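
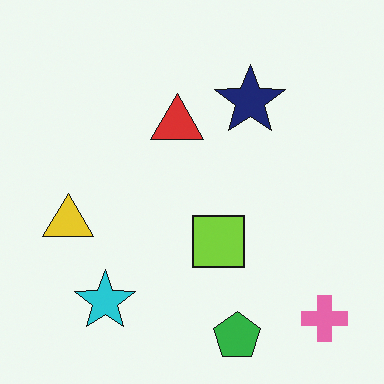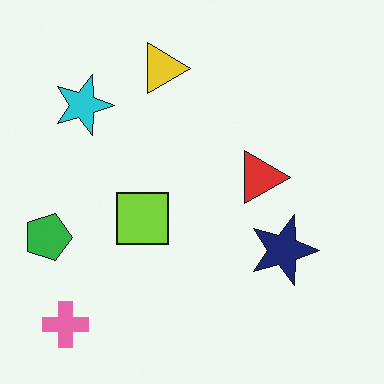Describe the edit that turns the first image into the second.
Rotated 90° clockwise.

The pink cross sits in the bottom-right of the first image and the bottom-left of the second — consistent with a whole-image 90° clockwise rotation.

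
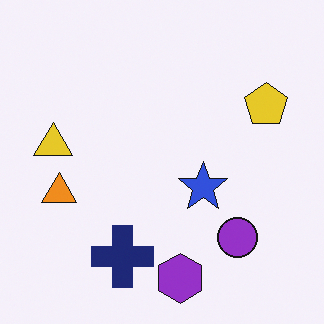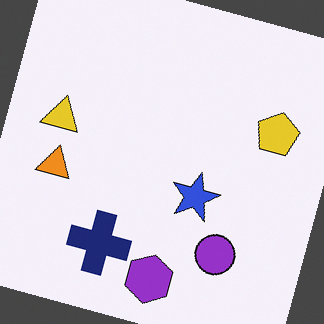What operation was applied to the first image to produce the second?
It was rotated clockwise by a clearly visible amount.

Every shape is tilted by the same angle and the image corners show triangular fill wedges — a whole-image rotation by a non-right angle.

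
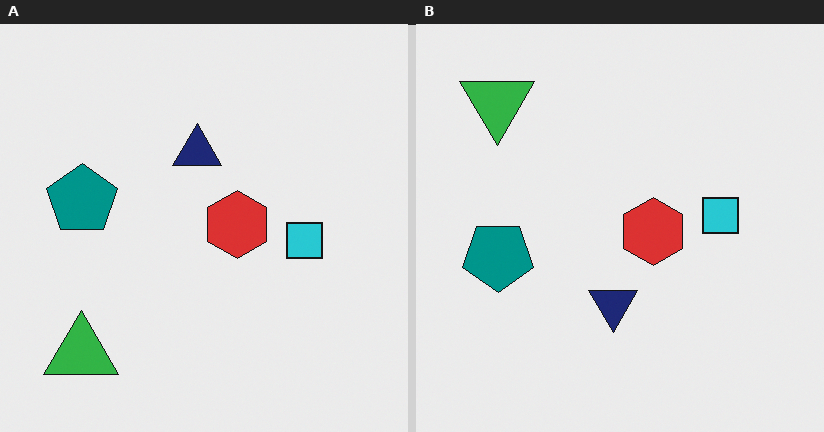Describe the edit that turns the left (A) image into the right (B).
Flipped vertically (top ↔ bottom).

The green triangle is in the bottom-left of the left (A) image and the top-left of the right (B) — shapes on opposite sides of the horizontal midline have swapped in a mirror flip.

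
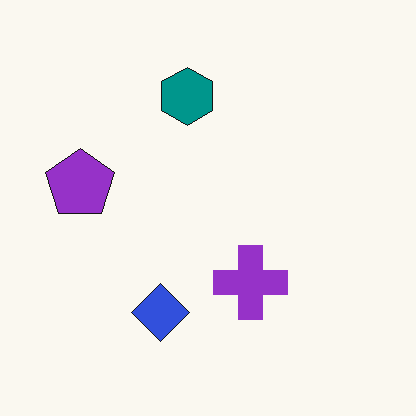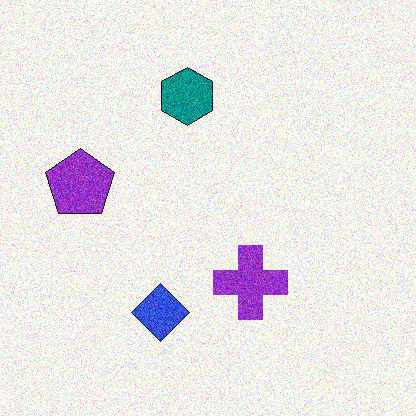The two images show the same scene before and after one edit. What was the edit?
It was degraded with moderate additive noise.

Random speckle covers the whole image, including the flat background.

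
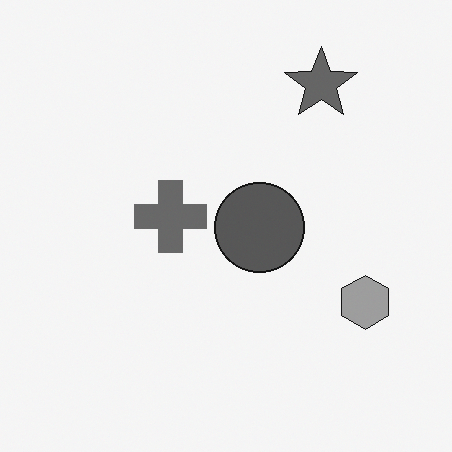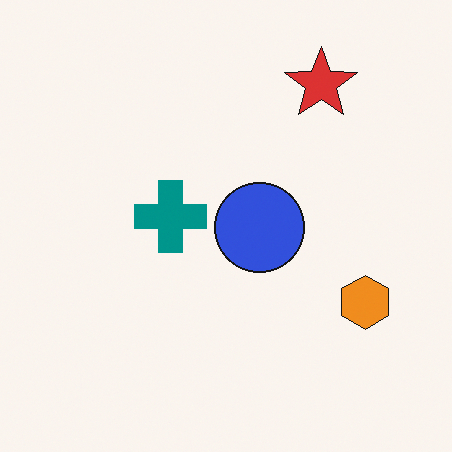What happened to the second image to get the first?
It was converted to grayscale.

All color is removed — every shape is now a shade of grey.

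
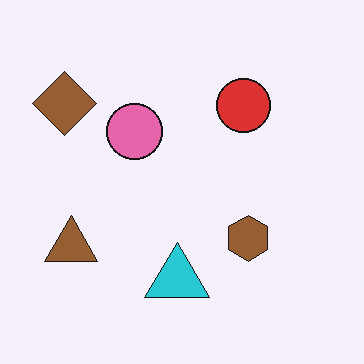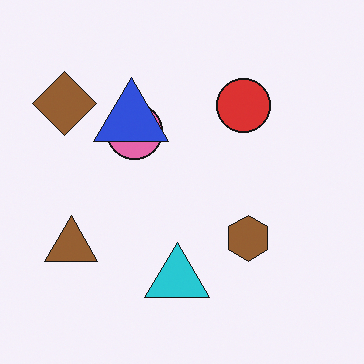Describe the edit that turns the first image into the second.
Overlaid with an additional blue triangle.

A blue triangle appears in the second image that is absent from the first.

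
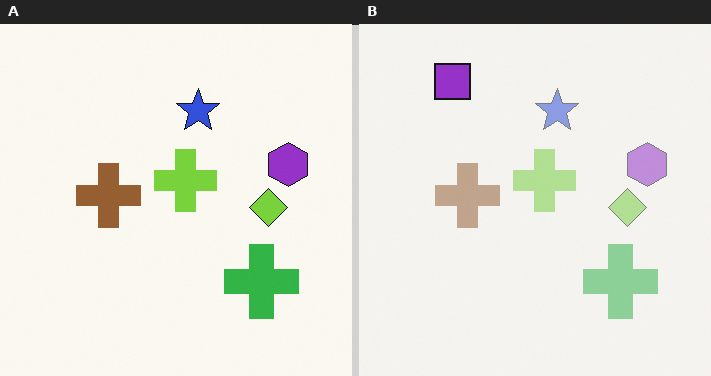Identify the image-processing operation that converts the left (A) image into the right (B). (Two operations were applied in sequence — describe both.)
It was washed out (contrast reduced), then overlaid with an additional purple square.

Tones are pushed toward mid-grey across the whole image — a global contrast change. A purple square appears in the right (B) image that is absent from the left (A).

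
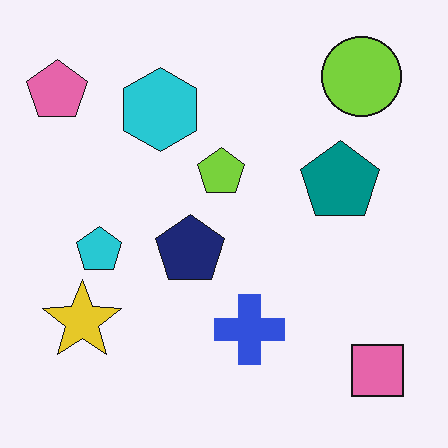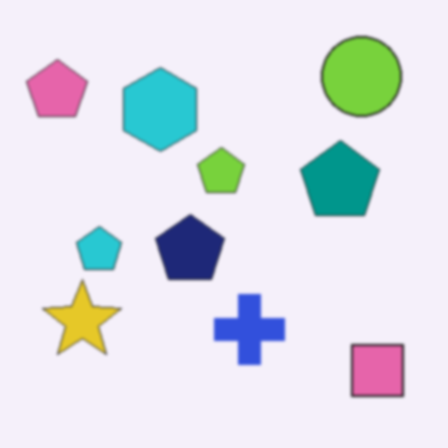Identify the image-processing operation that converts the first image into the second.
Given a subtle gaussian blur.

Shape edges and outlines are uniformly softened across the whole image.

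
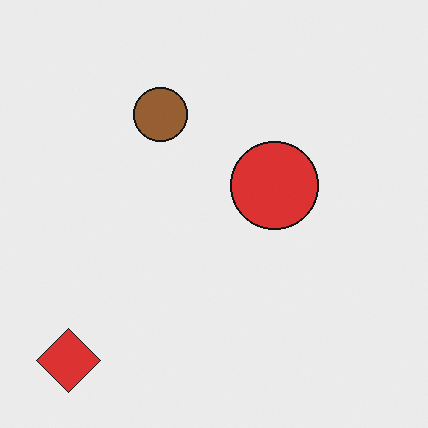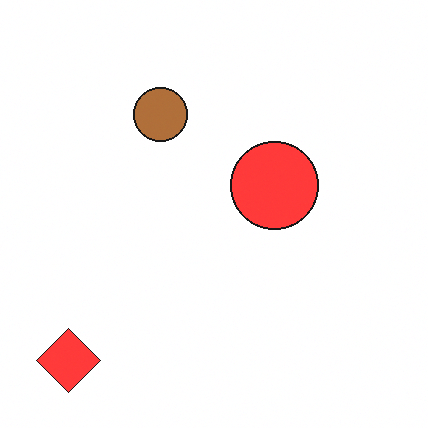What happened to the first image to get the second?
The transformation is: slightly brightened.

Every pixel — background and shapes alike — is uniformly brightened.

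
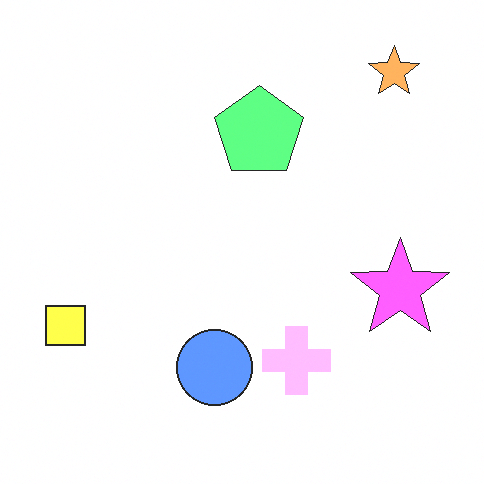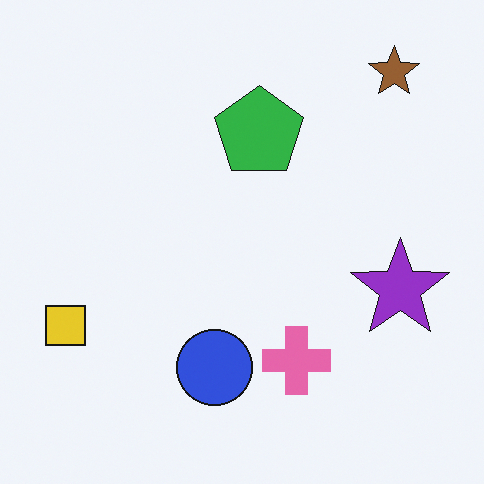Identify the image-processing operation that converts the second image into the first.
Brightened a lot.

Every pixel — background and shapes alike — is uniformly brightened.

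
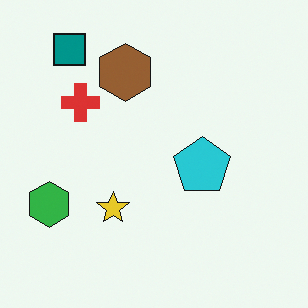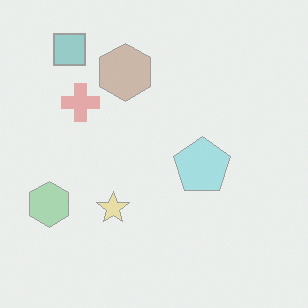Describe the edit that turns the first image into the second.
The transformation is: given much lower contrast.

Tones are pushed toward mid-grey across the whole image — a global contrast change.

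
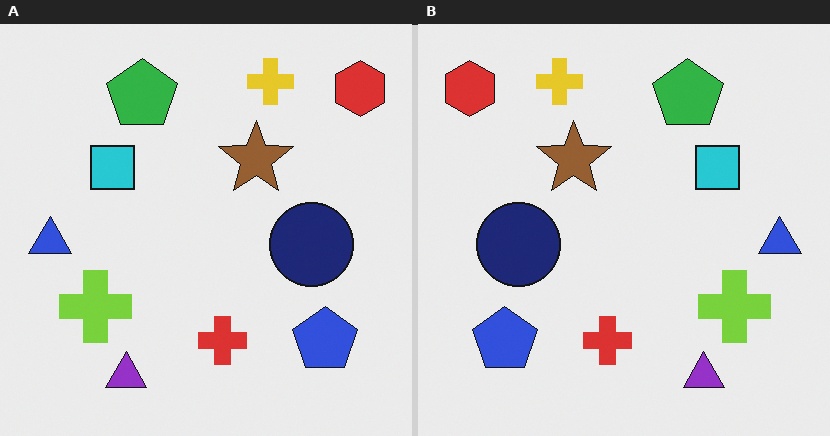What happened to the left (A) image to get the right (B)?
It was flipped horizontally (left ↔ right).

The blue triangle is in the left of the left (A) image and the right of the right (B) — shapes on opposite sides of the vertical midline have swapped in a mirror flip.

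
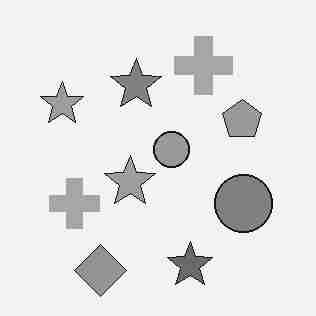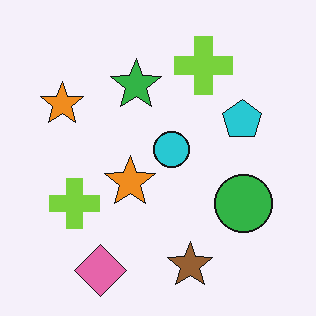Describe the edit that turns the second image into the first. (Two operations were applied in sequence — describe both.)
The image was converted to grayscale, then degraded with heavy JPEG compression.

All color is removed — every shape is now a shade of grey. Blocky 8×8 compression artifacts appear around shape edges and the flat background shows ringing — characteristic JPEG degradation.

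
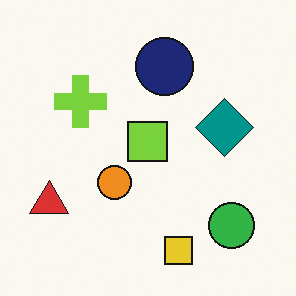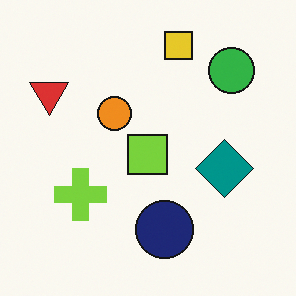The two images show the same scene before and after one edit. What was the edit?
Flipped vertically (top ↔ bottom).

The yellow square is in the bottom of the first image and the top of the second — shapes on opposite sides of the horizontal midline have swapped in a mirror flip.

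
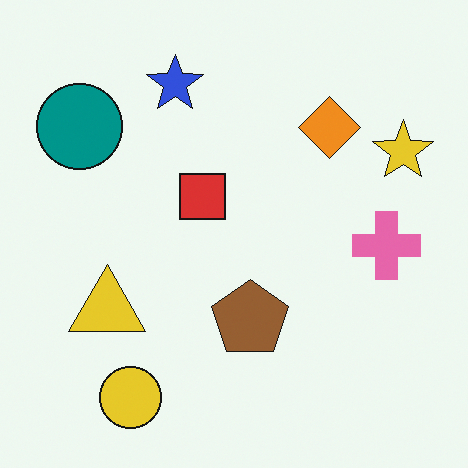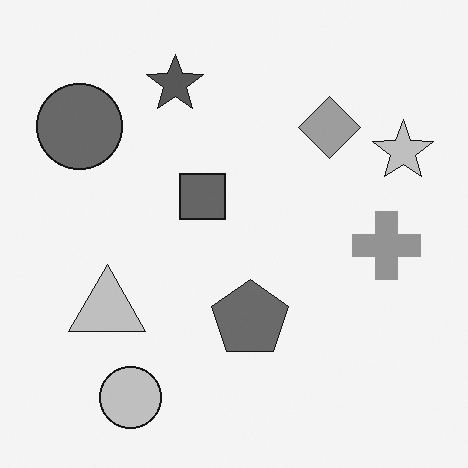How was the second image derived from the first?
It was converted to grayscale.

All color is removed — every shape is now a shade of grey.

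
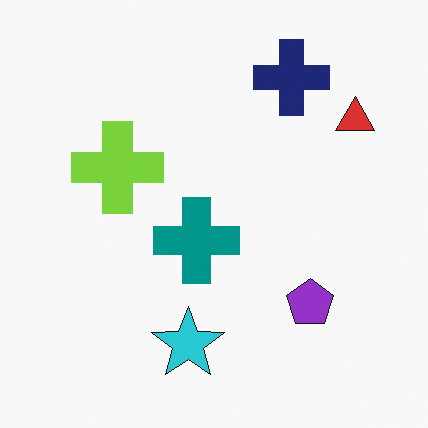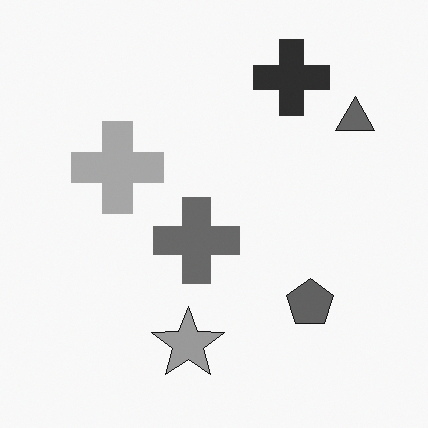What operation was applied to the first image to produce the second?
It was converted to grayscale.

All color is removed — every shape is now a shade of grey.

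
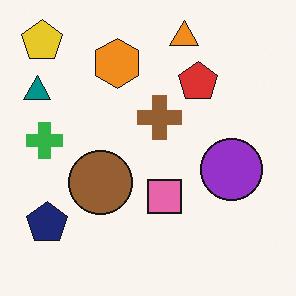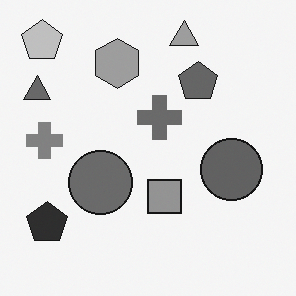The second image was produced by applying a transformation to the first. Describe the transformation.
Converted to grayscale.

All color is removed — every shape is now a shade of grey.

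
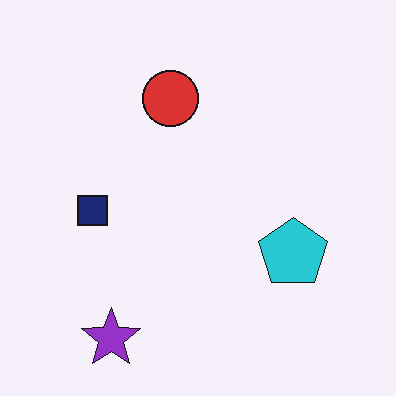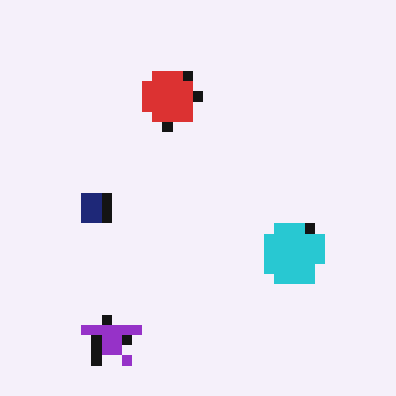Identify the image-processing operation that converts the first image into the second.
The image was coarsely pixelated.

Shapes are reduced to large square blocks; fine edges and outlines are lost — a downscale-then-upscale (mosaic) effect.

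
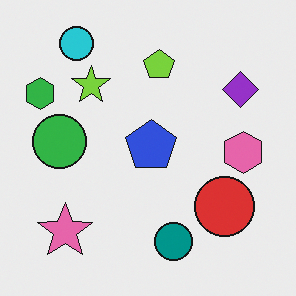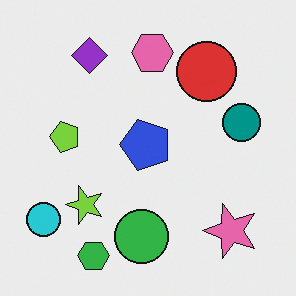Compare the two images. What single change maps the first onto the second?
This is the original image rotated 90° counter-clockwise.

The cyan circle sits in the top-left of the first image and the bottom-left of the second — consistent with a whole-image 90° counter-clockwise rotation.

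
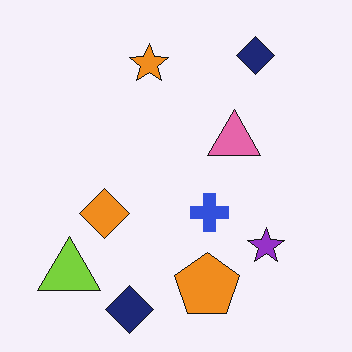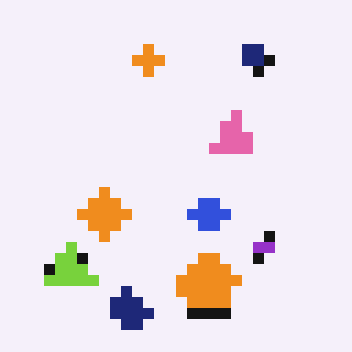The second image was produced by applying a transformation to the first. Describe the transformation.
It was heavily pixelated into large blocks.

Shapes are reduced to large square blocks; fine edges and outlines are lost — a downscale-then-upscale (mosaic) effect.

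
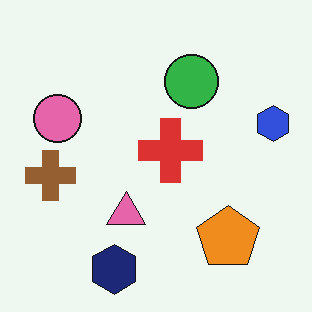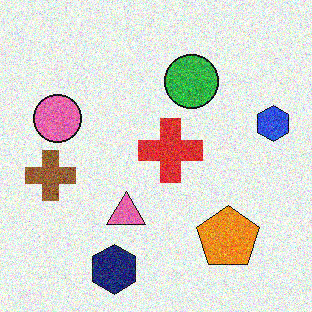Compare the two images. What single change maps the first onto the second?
Degraded with heavy additive noise.

Random speckle covers the whole image, including the flat background.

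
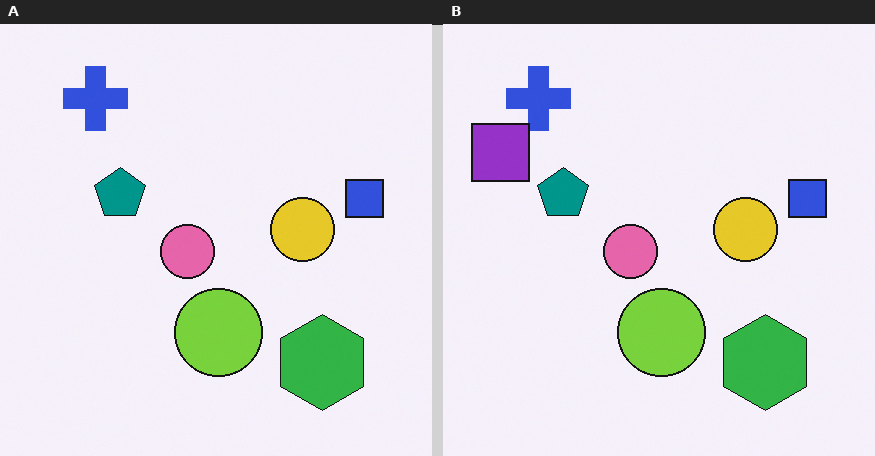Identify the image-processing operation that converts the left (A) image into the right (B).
This is the original image overlaid with an additional purple square.

A purple square appears in the right (B) image that is absent from the left (A).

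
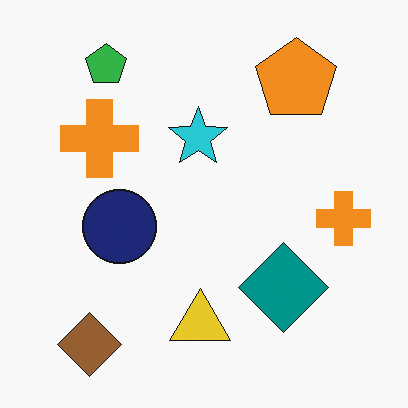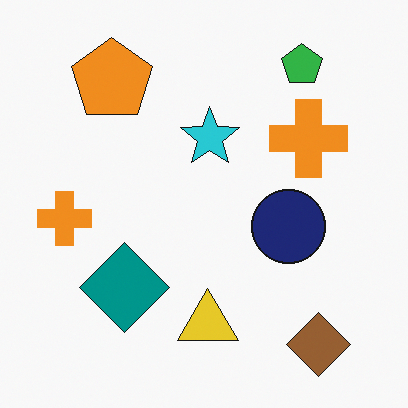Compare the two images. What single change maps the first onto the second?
It was flipped horizontally (left ↔ right).

The brown diamond is in the bottom-left of the first image and the bottom-right of the second — shapes on opposite sides of the vertical midline have swapped in a mirror flip.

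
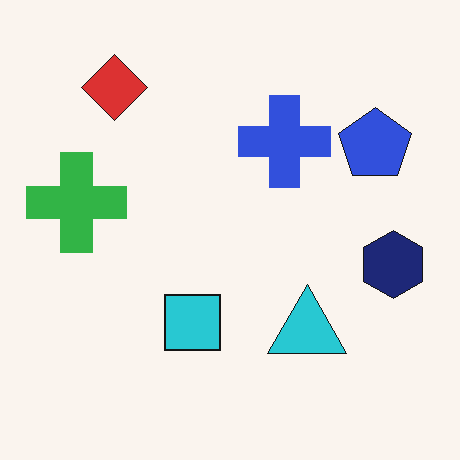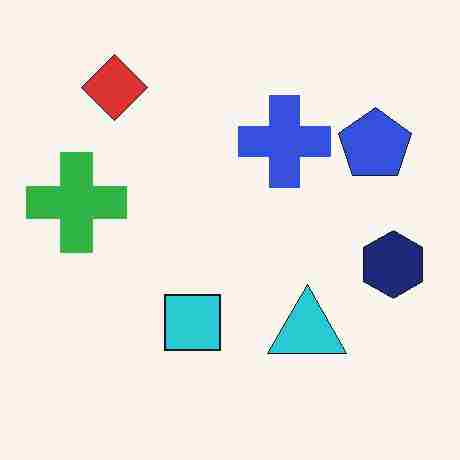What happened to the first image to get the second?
It was degraded with heavy JPEG compression.

Blocky 8×8 compression artifacts appear around shape edges and the flat background shows ringing — characteristic JPEG degradation.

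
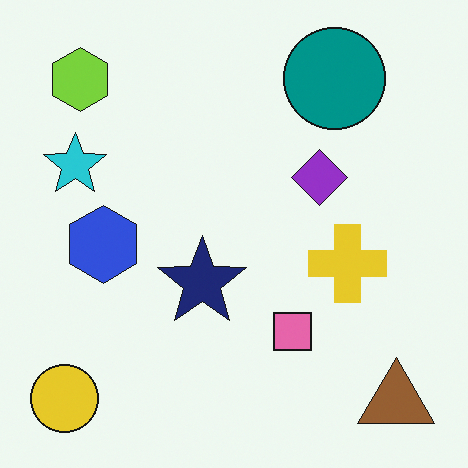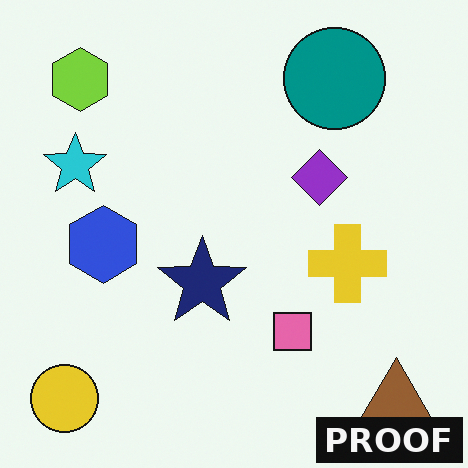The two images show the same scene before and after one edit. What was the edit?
Watermarked with the text "PROOF" in the lower-right corner.

A dark label reading "PROOF" appears in the lower-right corner.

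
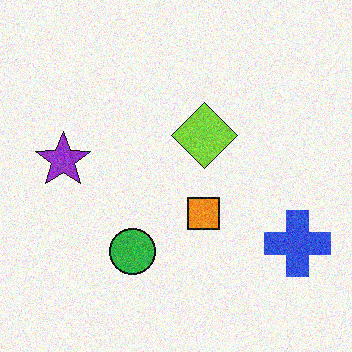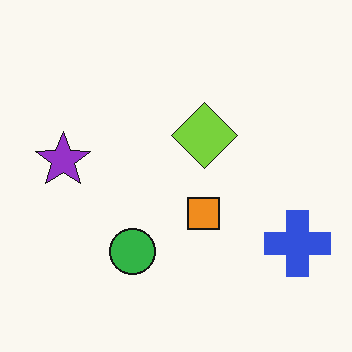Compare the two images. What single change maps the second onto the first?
It was degraded with moderate additive noise.

Random speckle covers the whole image, including the flat background.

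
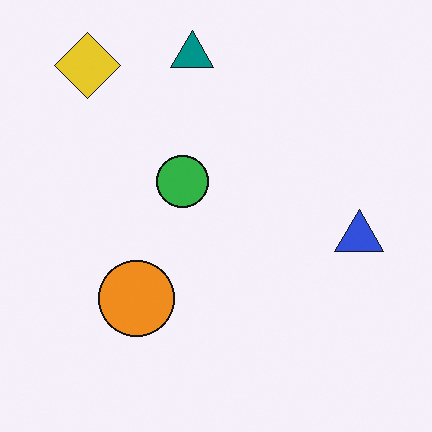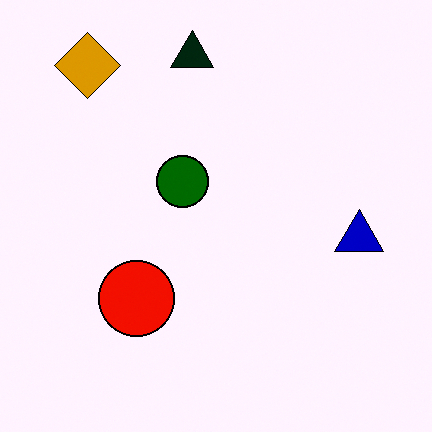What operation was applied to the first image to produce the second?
The image was given much higher contrast.

Tones are pushed away from mid-grey across the whole image — a global contrast change.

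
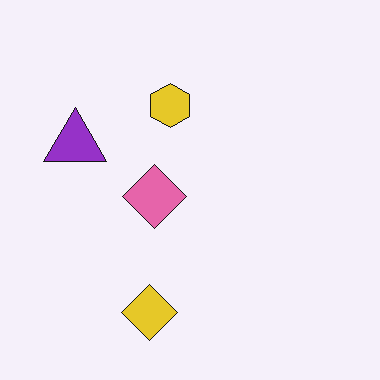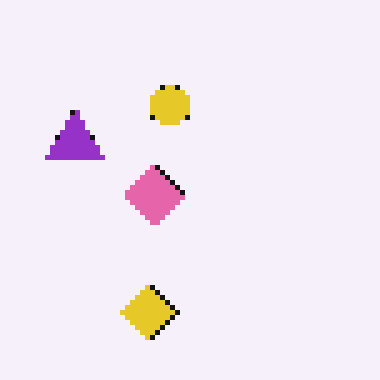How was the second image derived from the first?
The image was lightly pixelated (a mild mosaic effect).

Shapes are reduced to large square blocks; fine edges and outlines are lost — a downscale-then-upscale (mosaic) effect.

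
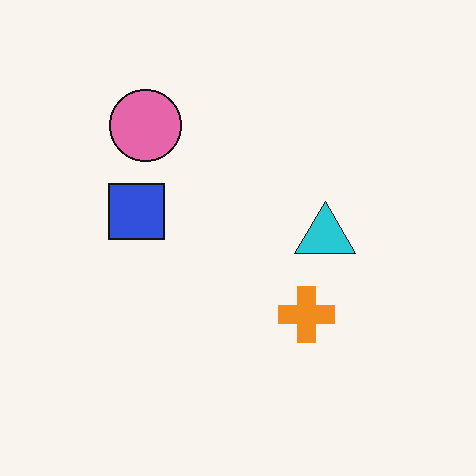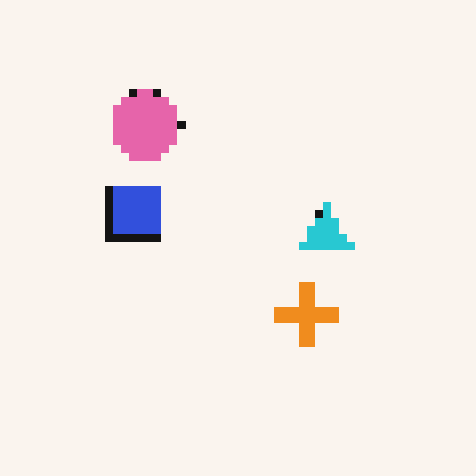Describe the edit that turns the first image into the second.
Moderately pixelated.

Shapes are reduced to large square blocks; fine edges and outlines are lost — a downscale-then-upscale (mosaic) effect.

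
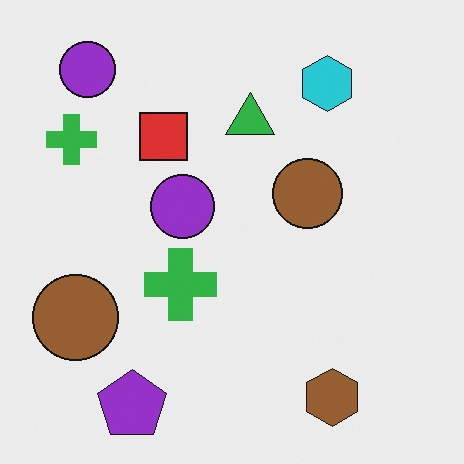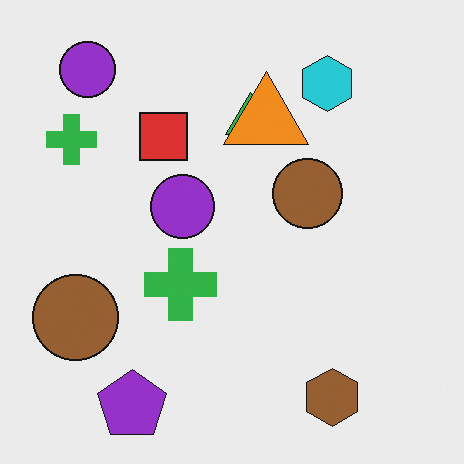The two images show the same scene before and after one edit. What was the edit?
This is the original image overlaid with an additional orange triangle.

An orange triangle appears in the second image that is absent from the first.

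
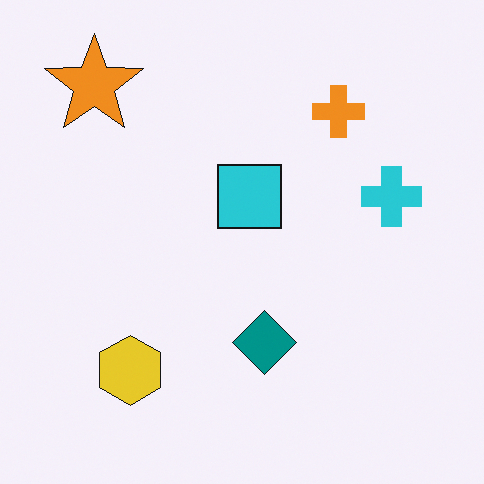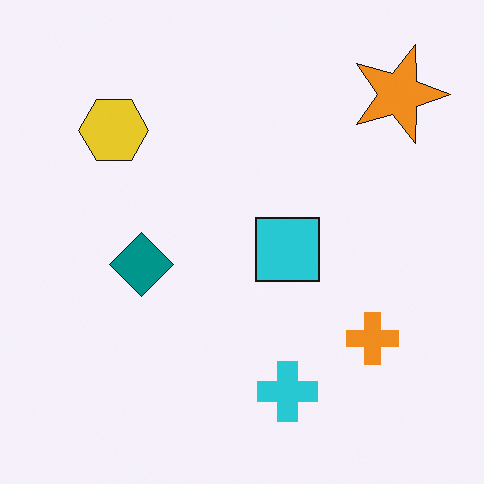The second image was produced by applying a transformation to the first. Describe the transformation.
It was rotated 90° clockwise.

The orange star sits in the top-left of the first image and the top-right of the second — consistent with a whole-image 90° clockwise rotation.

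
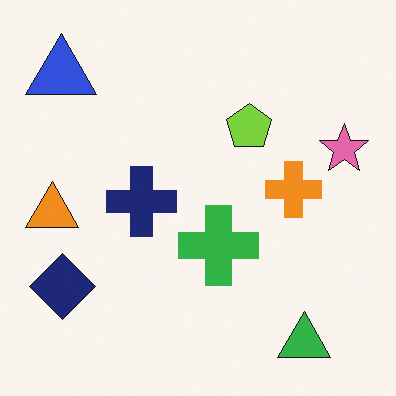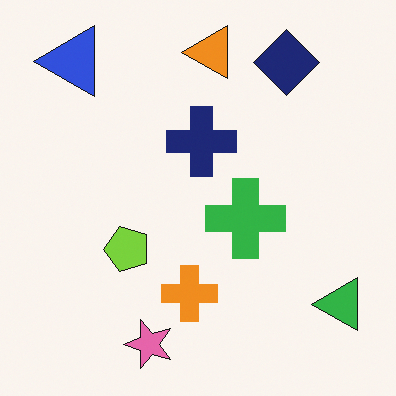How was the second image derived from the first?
The transformation is: transposed (reflected across the top-left ↔ bottom-right diagonal).

Shapes have swapped their row and column positions — what was in the top-right is now in the bottom-left — a diagonal reflection.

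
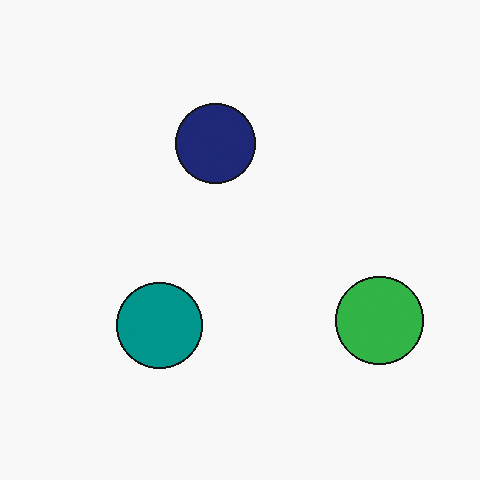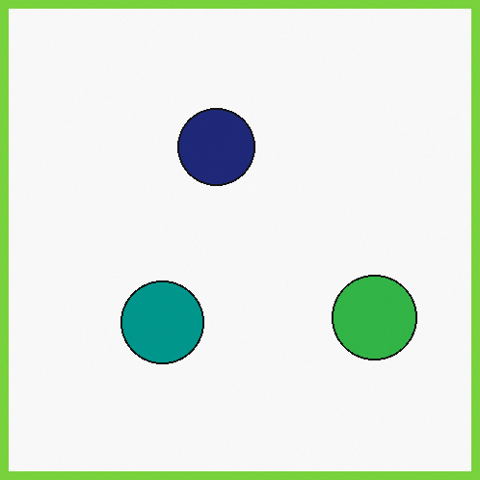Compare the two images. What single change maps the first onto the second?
This is the original image framed with a lime border.

A solid lime frame runs around the edge of the second image, with the content slightly shrunk inside it.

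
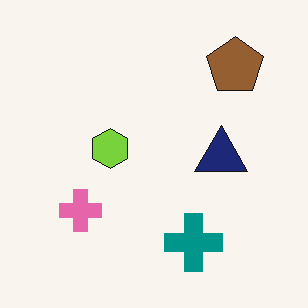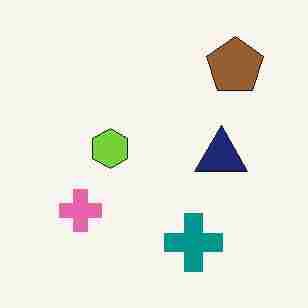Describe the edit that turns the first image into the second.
It was heavily JPEG-compressed with obvious blocking artifacts.

Blocky 8×8 compression artifacts appear around shape edges and the flat background shows ringing — characteristic JPEG degradation.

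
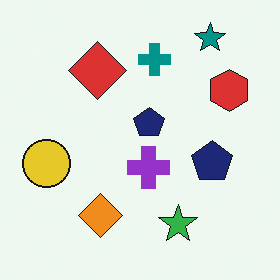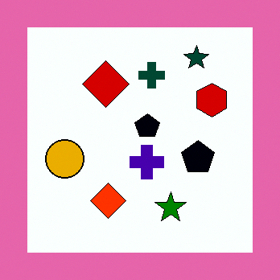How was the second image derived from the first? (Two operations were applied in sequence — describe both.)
Given much higher contrast, then framed with a pink border.

Tones are pushed away from mid-grey across the whole image — a global contrast change. A solid pink frame runs around the edge of the second image, with the content slightly shrunk inside it.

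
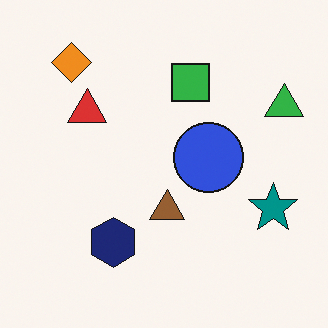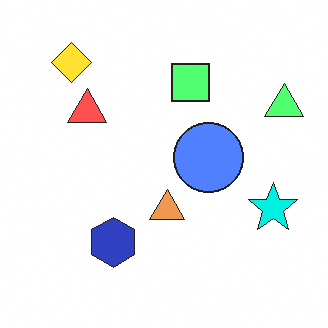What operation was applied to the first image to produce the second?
The image was brightened a lot.

Every pixel — background and shapes alike — is uniformly brightened.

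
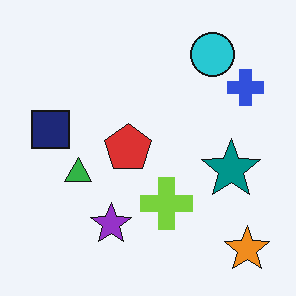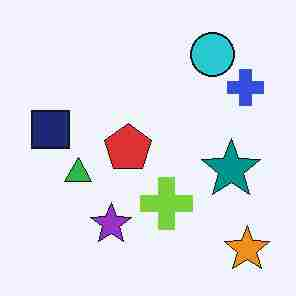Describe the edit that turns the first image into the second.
It was heavily JPEG-compressed with obvious blocking artifacts.

Blocky 8×8 compression artifacts appear around shape edges and the flat background shows ringing — characteristic JPEG degradation.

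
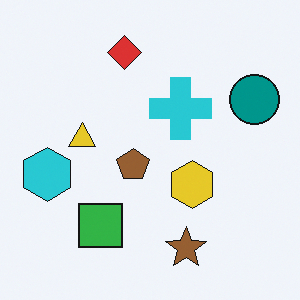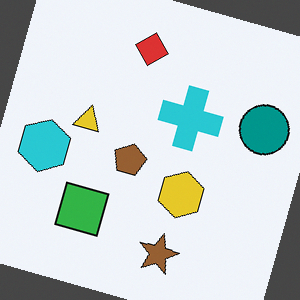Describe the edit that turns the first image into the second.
The second image is the first rotated clockwise by a moderate amount.

Every shape is tilted by the same angle and the image corners show triangular fill wedges — a whole-image rotation by a non-right angle.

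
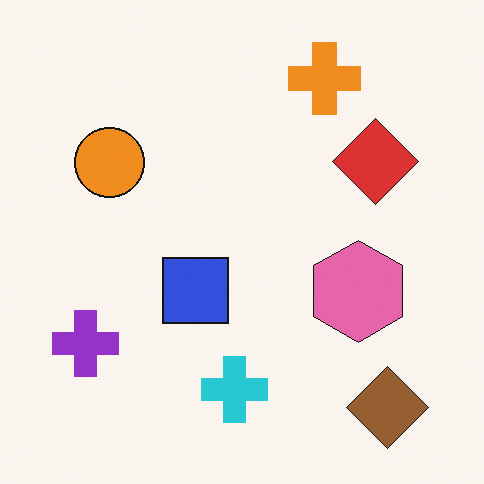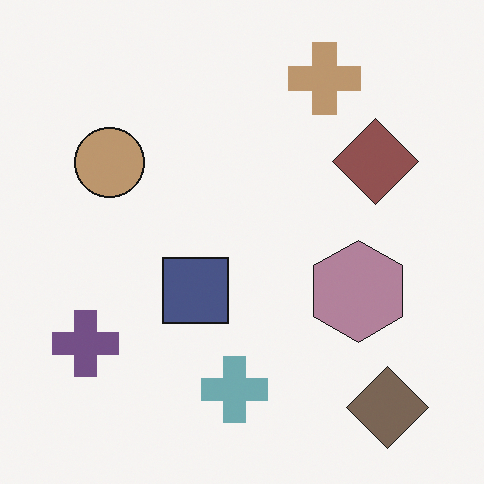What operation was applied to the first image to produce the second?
The second image is the first made much more muted (saturation change).

All colors are more muted and greyish — a global saturation change.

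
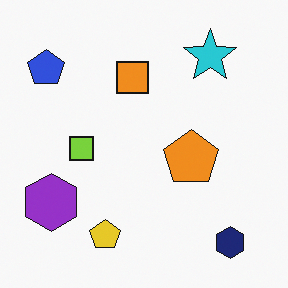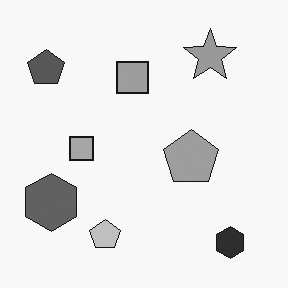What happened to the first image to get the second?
This is the original image converted to grayscale.

All color is removed — every shape is now a shade of grey.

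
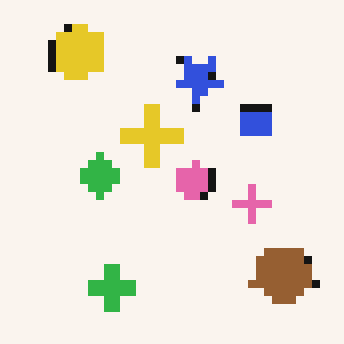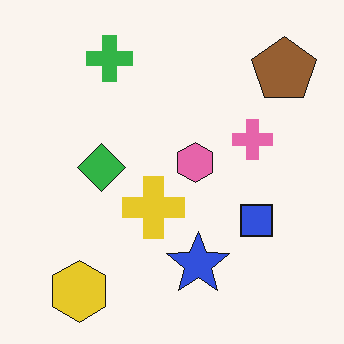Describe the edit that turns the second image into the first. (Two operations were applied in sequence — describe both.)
The first image is the second flipped vertically (top ↔ bottom), then pixelated into visible square blocks.

The yellow hexagon is in the bottom-left of the second image and the top-left of the first — shapes on opposite sides of the horizontal midline have swapped in a mirror flip. Shapes are reduced to large square blocks; fine edges and outlines are lost — a downscale-then-upscale (mosaic) effect.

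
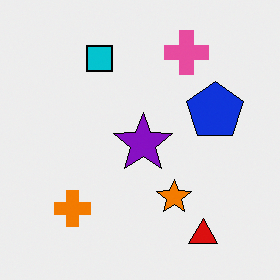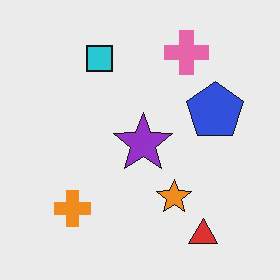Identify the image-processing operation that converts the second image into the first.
This is the original image given slightly increased contrast.

Tones are pushed away from mid-grey across the whole image — a global contrast change.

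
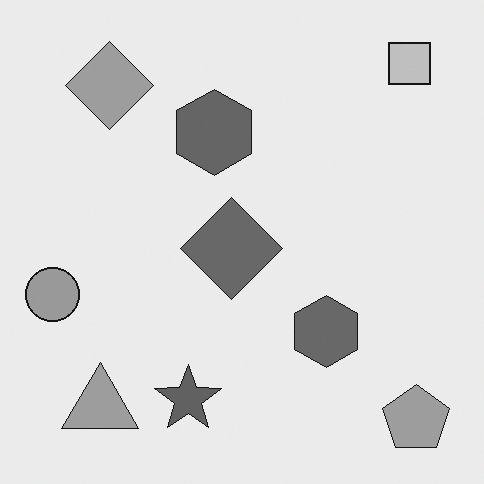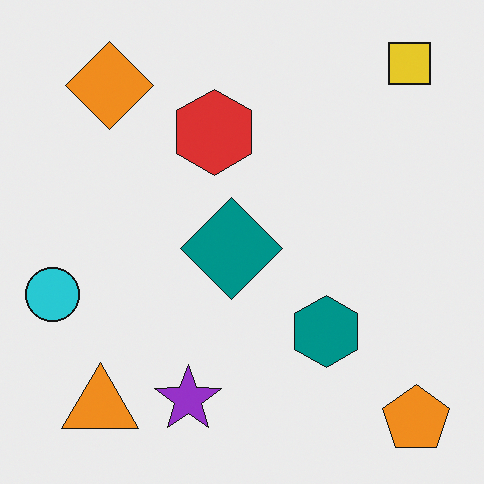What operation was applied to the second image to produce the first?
It was converted to grayscale.

All color is removed — every shape is now a shade of grey.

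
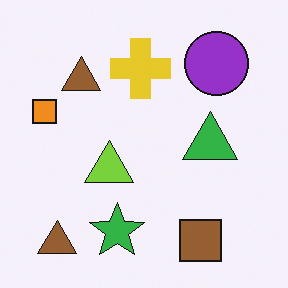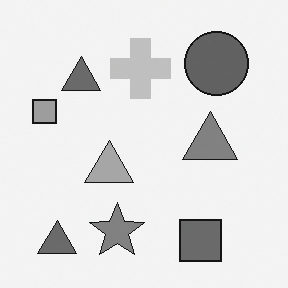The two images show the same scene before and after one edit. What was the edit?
It was converted to grayscale.

All color is removed — every shape is now a shade of grey.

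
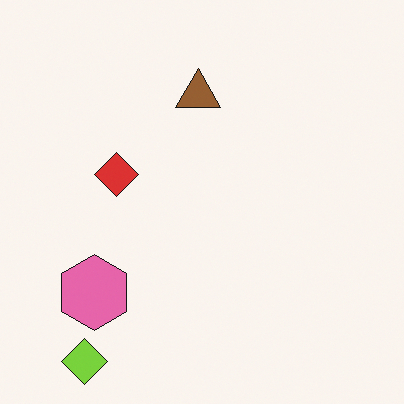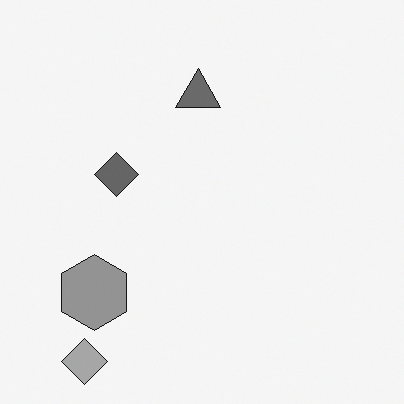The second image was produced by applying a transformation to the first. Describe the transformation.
The transformation is: converted to grayscale.

All color is removed — every shape is now a shade of grey.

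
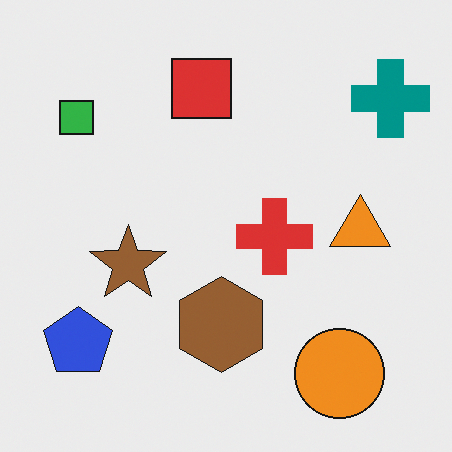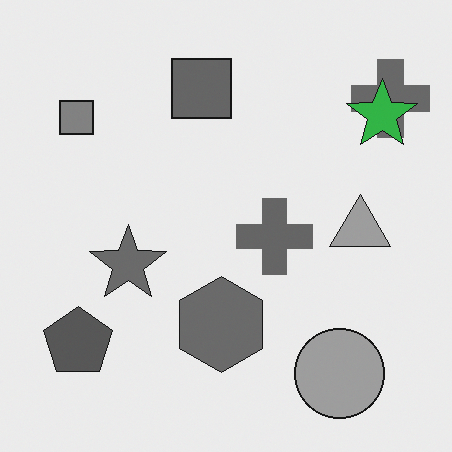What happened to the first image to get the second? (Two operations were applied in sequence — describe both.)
The transformation is: converted to grayscale, then overlaid with an additional green star.

All color is removed — every shape is now a shade of grey. A green star appears in the second image that is absent from the first.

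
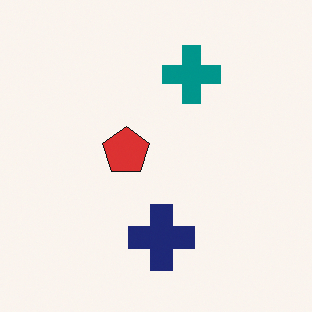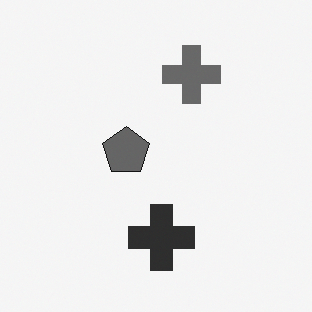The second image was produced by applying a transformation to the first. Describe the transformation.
It was converted to grayscale.

All color is removed — every shape is now a shade of grey.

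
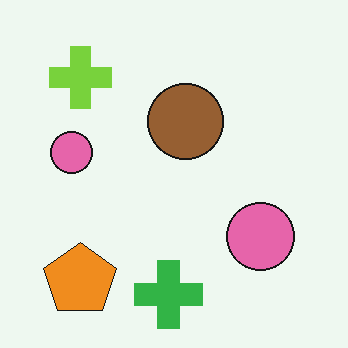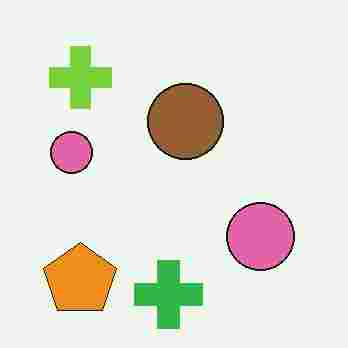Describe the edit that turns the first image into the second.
Heavily JPEG-compressed with obvious blocking artifacts.

Blocky 8×8 compression artifacts appear around shape edges and the flat background shows ringing — characteristic JPEG degradation.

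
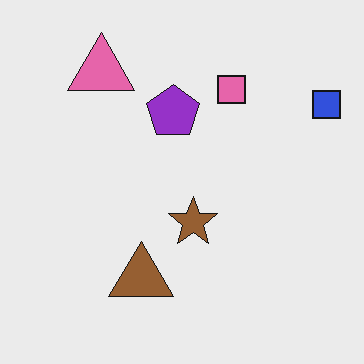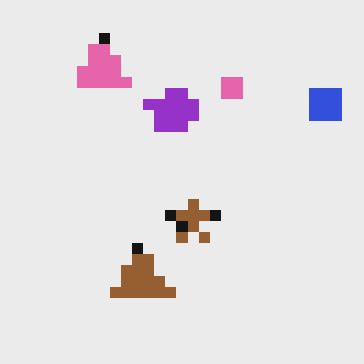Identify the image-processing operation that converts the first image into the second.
The second image is the first coarsely pixelated.

Shapes are reduced to large square blocks; fine edges and outlines are lost — a downscale-then-upscale (mosaic) effect.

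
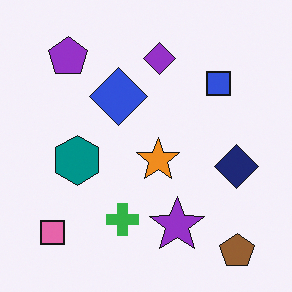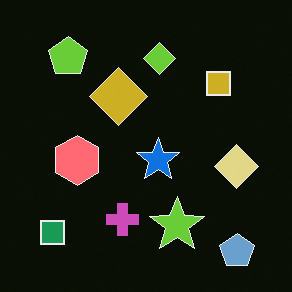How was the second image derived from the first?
It was color-inverted (negative).

The light background has become dark and every shape's color is its complement — a photographic negative.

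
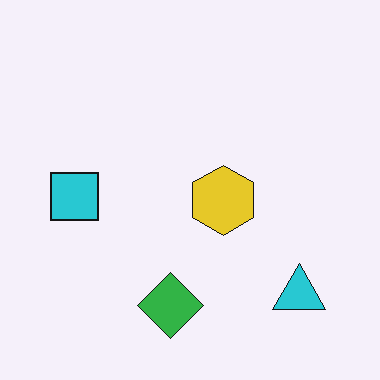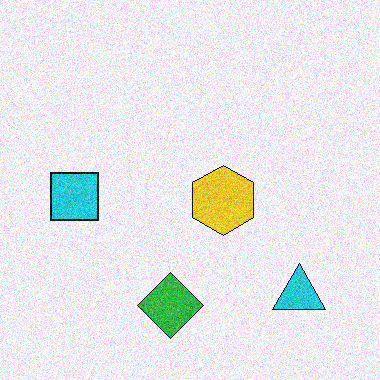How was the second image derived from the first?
It was degraded with moderate additive noise.

Random speckle covers the whole image, including the flat background.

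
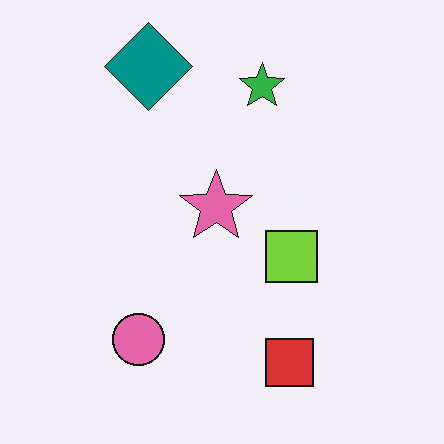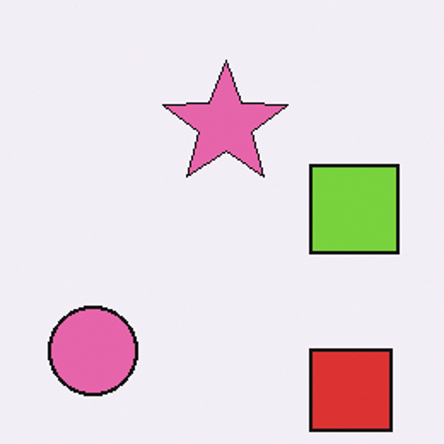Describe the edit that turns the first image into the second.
The transformation is: cropped to a noticeably smaller region and rescaled.

The visible shapes are larger and the field of view is narrower; shapes near the original edges may be partly or wholly outside the frame — a crop-and-rescale.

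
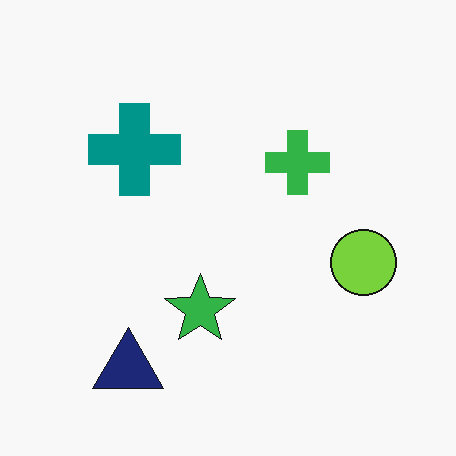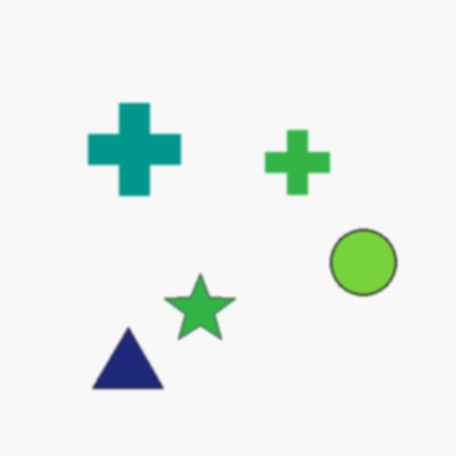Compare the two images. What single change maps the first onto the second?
It was lightly blurred.

Shape edges and outlines are uniformly softened across the whole image.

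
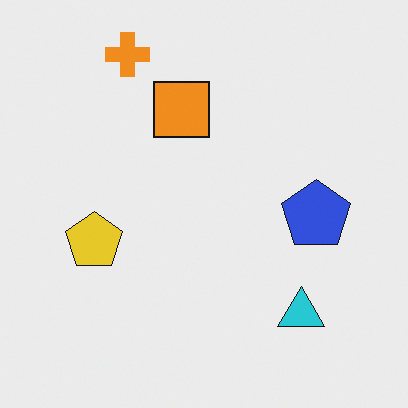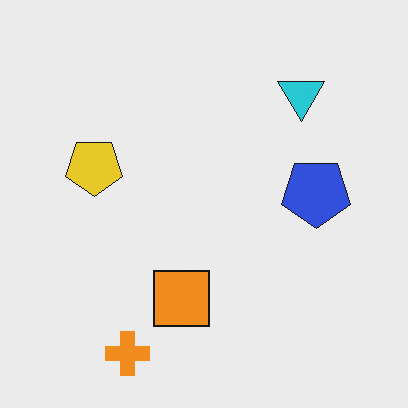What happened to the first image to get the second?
The second image is the first flipped vertically (top ↔ bottom).

The orange cross is in the top-left of the first image and the bottom-left of the second — shapes on opposite sides of the horizontal midline have swapped in a mirror flip.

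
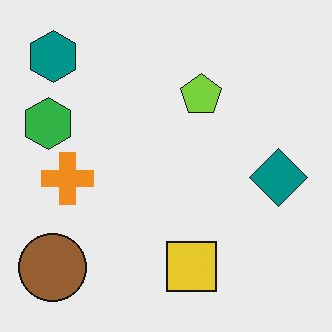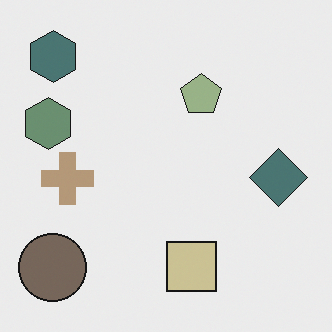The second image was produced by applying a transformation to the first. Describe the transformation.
It was made much more muted (saturation change).

All colors are more muted and greyish — a global saturation change.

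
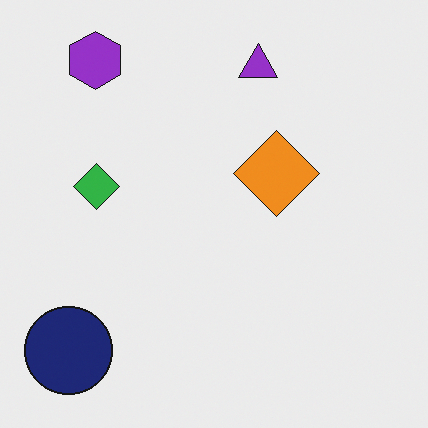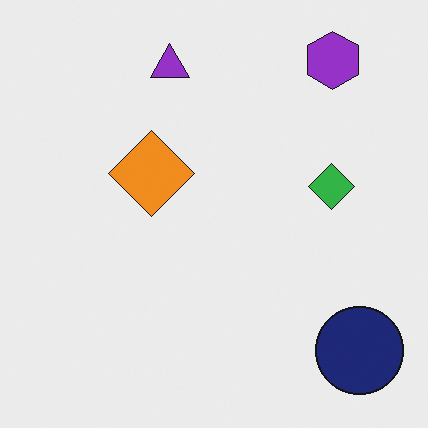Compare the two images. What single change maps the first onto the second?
It was flipped horizontally (left ↔ right).

The navy circle is in the bottom-left of the first image and the bottom-right of the second — shapes on opposite sides of the vertical midline have swapped in a mirror flip.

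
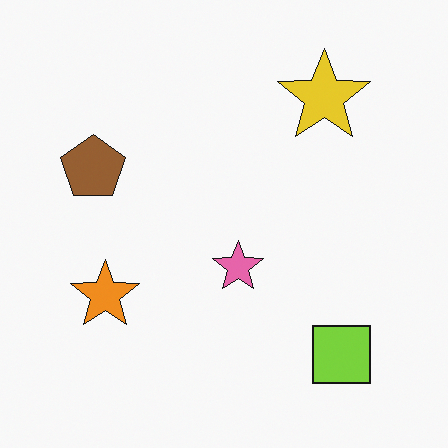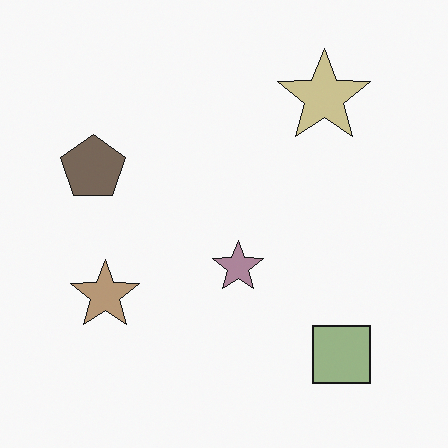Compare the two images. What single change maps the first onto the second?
It was heavily desaturated.

All colors are more muted and greyish — a global saturation change.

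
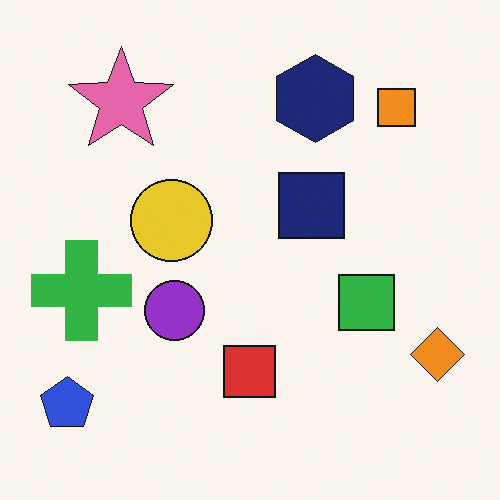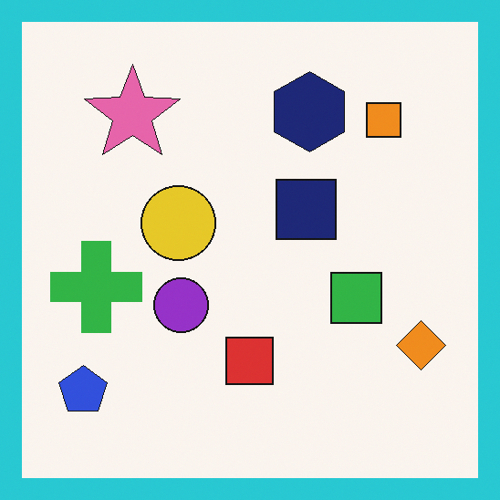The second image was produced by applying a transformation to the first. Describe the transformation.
It was framed with a cyan border.

A solid cyan frame runs around the edge of the second image, with the content slightly shrunk inside it.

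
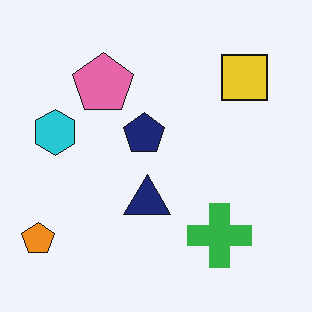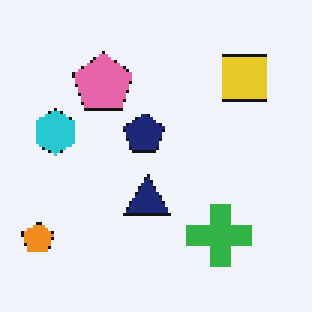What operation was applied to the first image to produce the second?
It was lightly pixelated (a mild mosaic effect).

Shapes are reduced to large square blocks; fine edges and outlines are lost — a downscale-then-upscale (mosaic) effect.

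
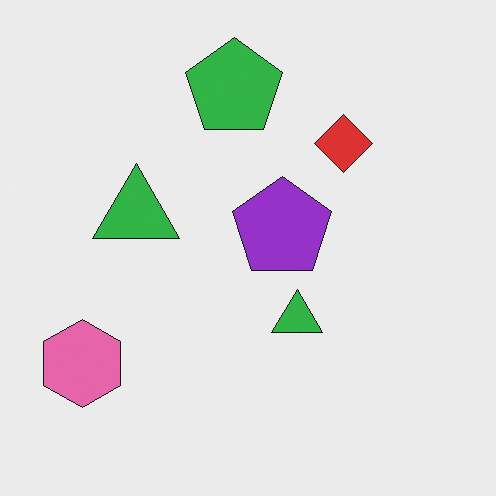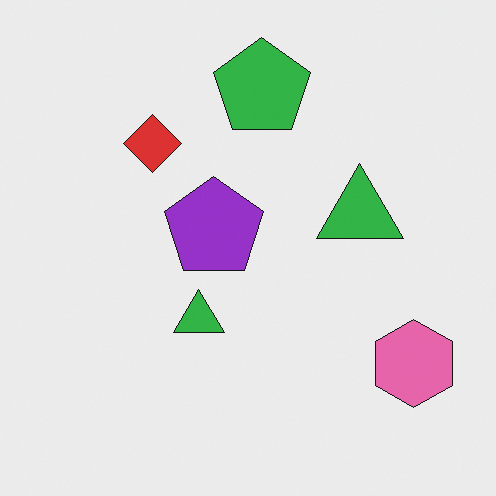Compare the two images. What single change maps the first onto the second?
The second image is the first flipped horizontally (left ↔ right).

The pink hexagon is in the bottom-left of the first image and the bottom-right of the second — shapes on opposite sides of the vertical midline have swapped in a mirror flip.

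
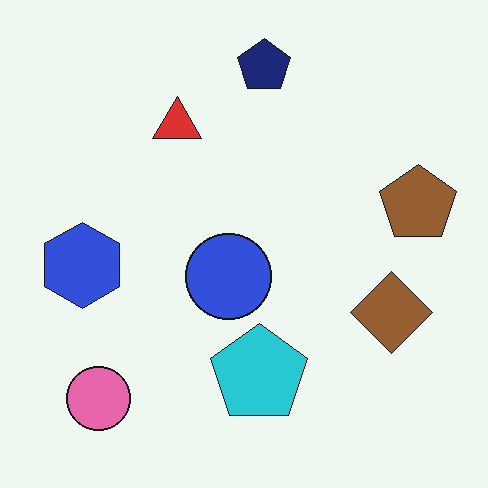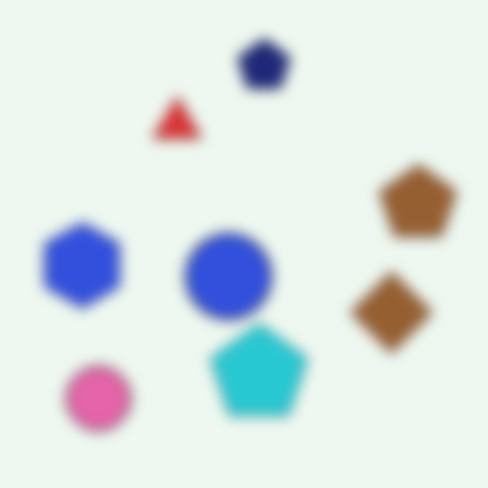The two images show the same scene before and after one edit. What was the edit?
The transformation is: strongly gaussian-blurred.

Shape edges and outlines are uniformly softened across the whole image.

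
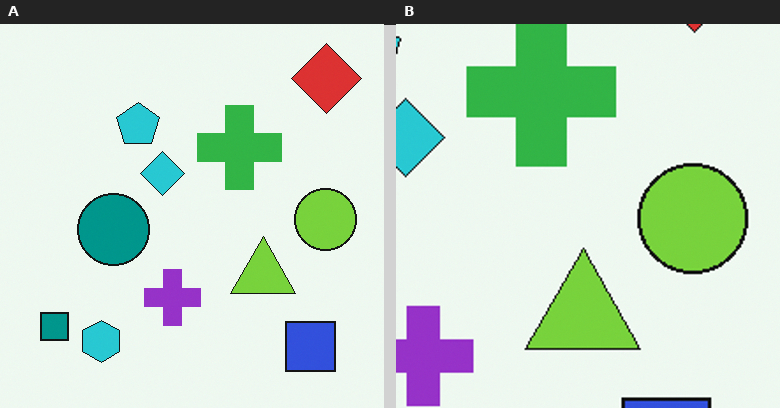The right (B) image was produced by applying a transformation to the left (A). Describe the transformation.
It was cropped tightly and scaled back up.

The visible shapes are larger and the field of view is narrower; shapes near the original edges may be partly or wholly outside the frame — a crop-and-rescale.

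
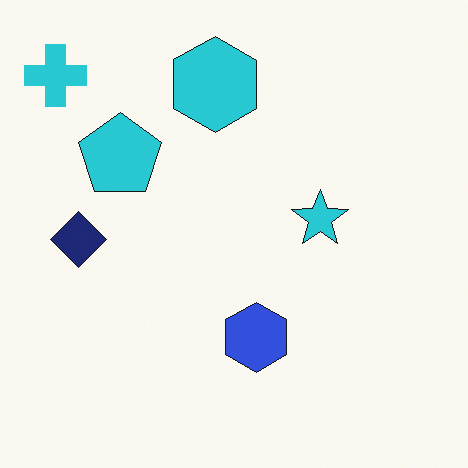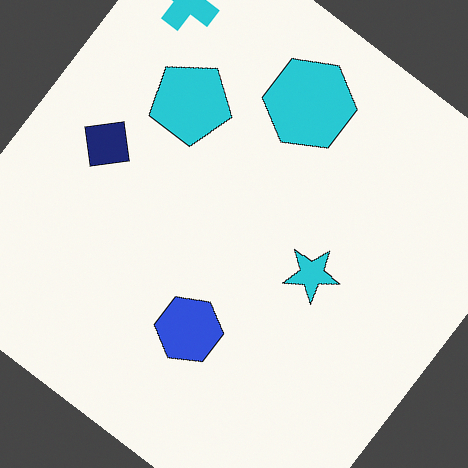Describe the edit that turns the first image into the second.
The image was rotated clockwise by a large amount — several tens of degrees.

Every shape is tilted by the same angle and the image corners show triangular fill wedges — a whole-image rotation by a non-right angle.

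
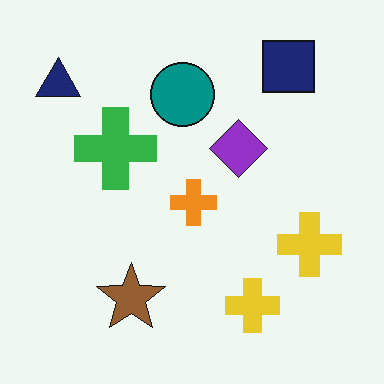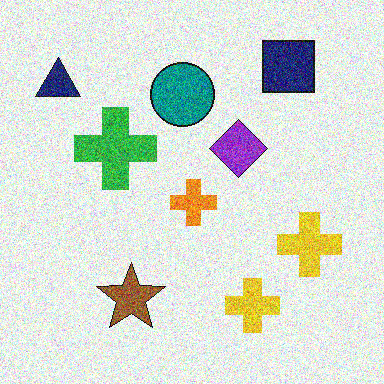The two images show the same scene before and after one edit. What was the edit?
The transformation is: degraded with a thick layer of grain.

Random speckle covers the whole image, including the flat background.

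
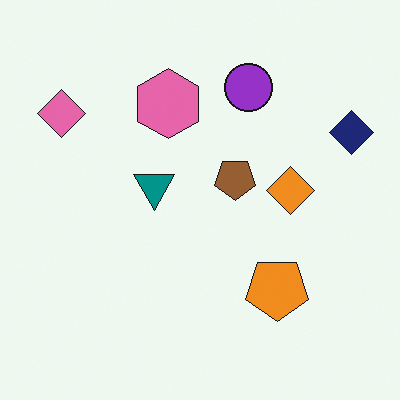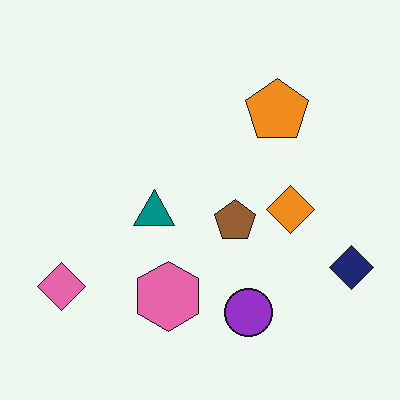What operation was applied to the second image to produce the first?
It was flipped vertically (top ↔ bottom).

The purple circle is in the bottom of the second image and the top of the first — shapes on opposite sides of the horizontal midline have swapped in a mirror flip.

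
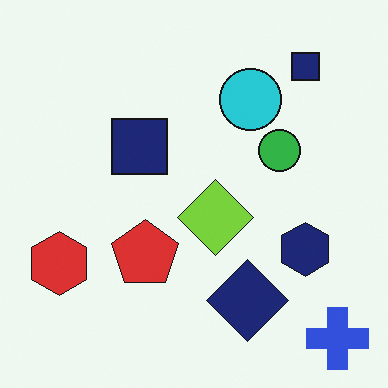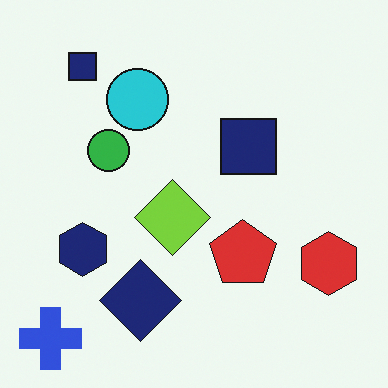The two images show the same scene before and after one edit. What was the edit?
The second image is the first flipped horizontally (left ↔ right).

The blue cross is in the bottom-right of the first image and the bottom-left of the second — shapes on opposite sides of the vertical midline have swapped in a mirror flip.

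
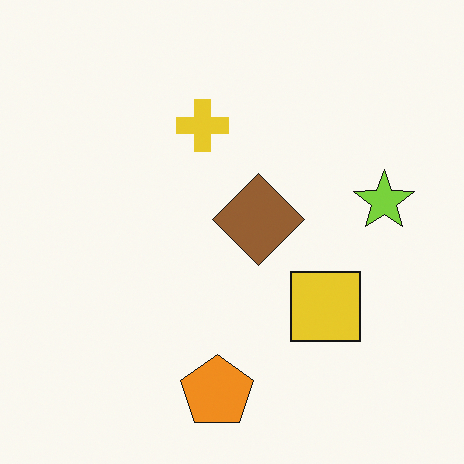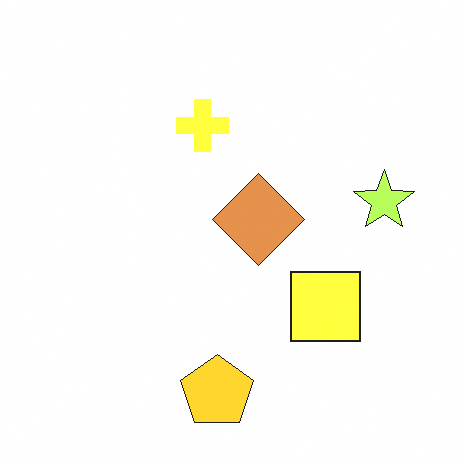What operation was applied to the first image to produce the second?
Brightened a lot.

Every pixel — background and shapes alike — is uniformly brightened.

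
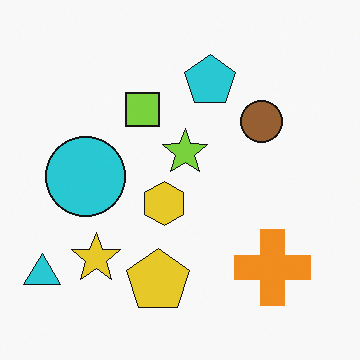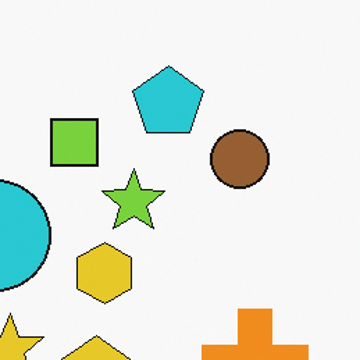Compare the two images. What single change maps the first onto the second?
This is the original image cropped slightly and scaled back up.

The visible shapes are larger and the field of view is narrower; shapes near the original edges may be partly or wholly outside the frame — a crop-and-rescale.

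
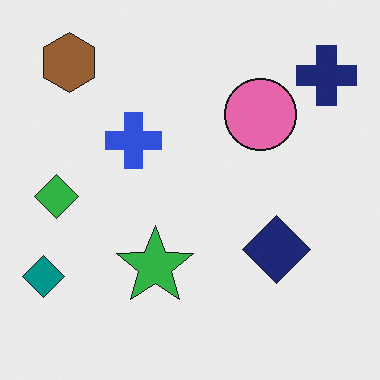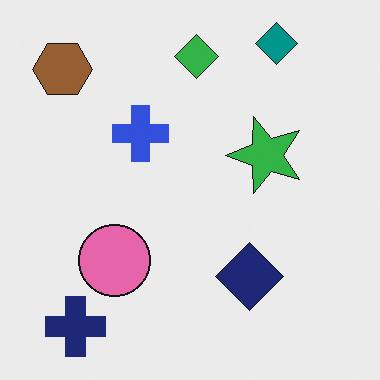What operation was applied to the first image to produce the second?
The second image is the first transposed (reflected across the top-left ↔ bottom-right diagonal).

Shapes have swapped their row and column positions — what was in the top-right is now in the bottom-left — a diagonal reflection.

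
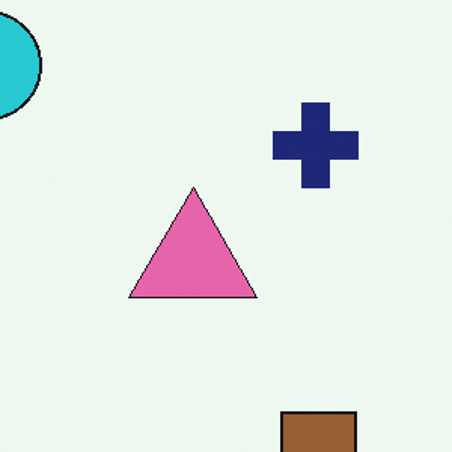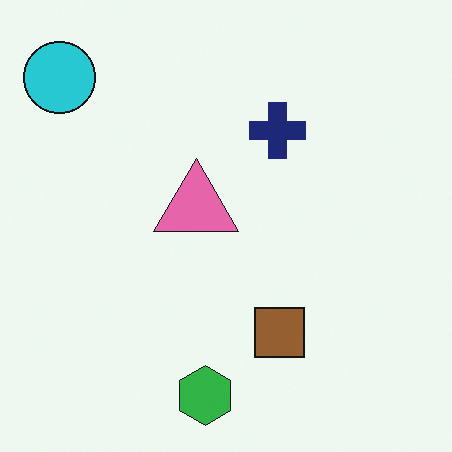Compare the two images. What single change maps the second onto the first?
The transformation is: cropped to a modestly smaller region and rescaled.

The visible shapes are larger and the field of view is narrower; shapes near the original edges may be partly or wholly outside the frame — a crop-and-rescale.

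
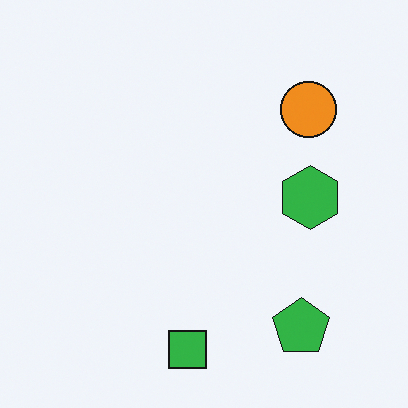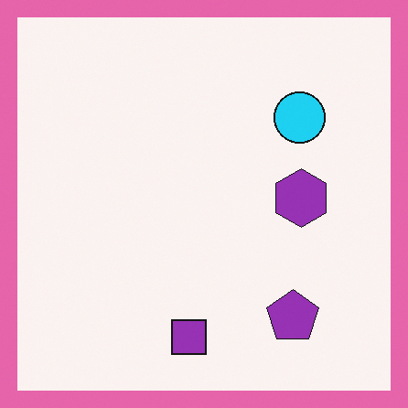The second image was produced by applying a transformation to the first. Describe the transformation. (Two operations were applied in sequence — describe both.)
It was hue-shifted by a large amount, then framed with a pink border.

Every shape's color has rotated by the same amount around the hue wheel — a uniform hue shift. A solid pink frame runs around the edge of the second image, with the content slightly shrunk inside it.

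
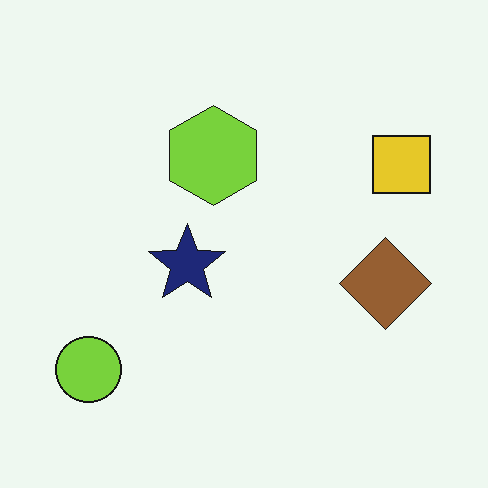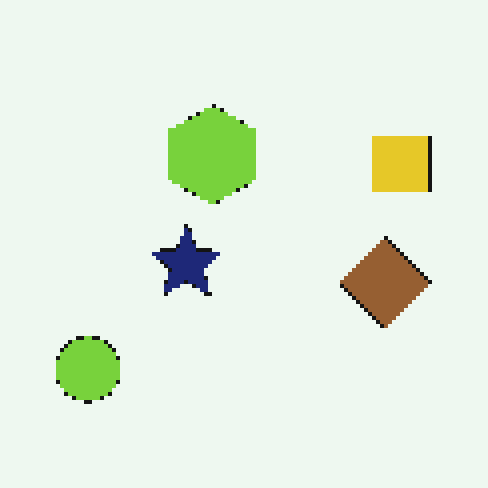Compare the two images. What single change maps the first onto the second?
The image was mildly pixelated.

Shapes are reduced to large square blocks; fine edges and outlines are lost — a downscale-then-upscale (mosaic) effect.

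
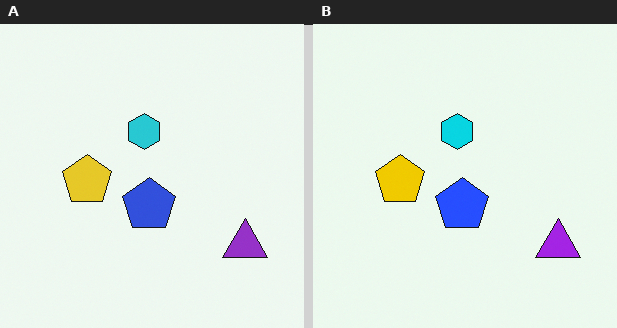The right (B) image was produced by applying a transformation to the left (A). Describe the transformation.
It was slightly oversaturated.

All colors are more vivid — a global saturation change.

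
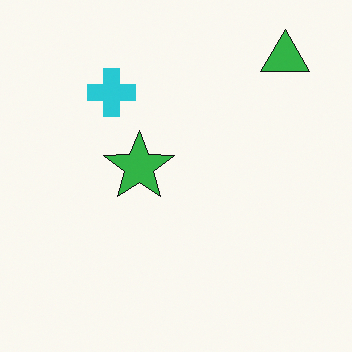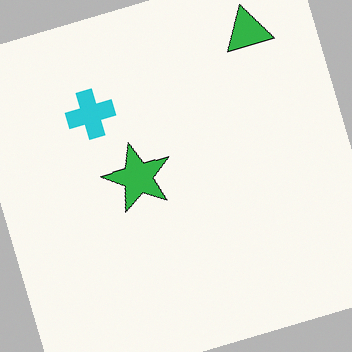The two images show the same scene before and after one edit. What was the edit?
The transformation is: rotated counter-clockwise by a moderate amount.

Every shape is tilted by the same angle and the image corners show triangular fill wedges — a whole-image rotation by a non-right angle.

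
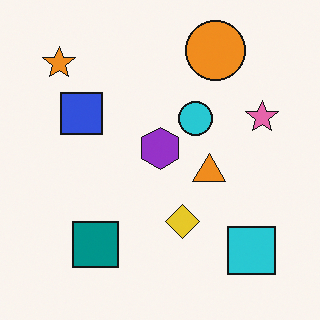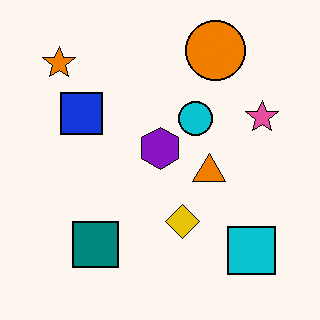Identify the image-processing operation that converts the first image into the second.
The second image is the first given slightly increased contrast.

Tones are pushed away from mid-grey across the whole image — a global contrast change.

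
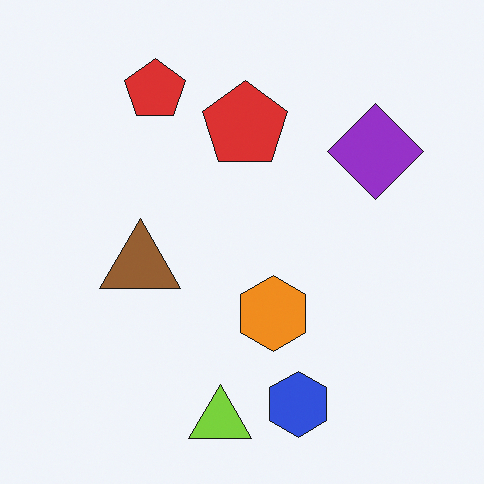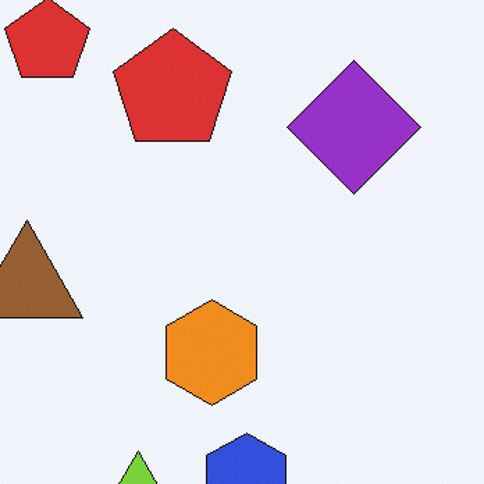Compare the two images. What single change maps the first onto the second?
The second image is the first cropped to a modestly smaller region and rescaled.

The visible shapes are larger and the field of view is narrower; shapes near the original edges may be partly or wholly outside the frame — a crop-and-rescale.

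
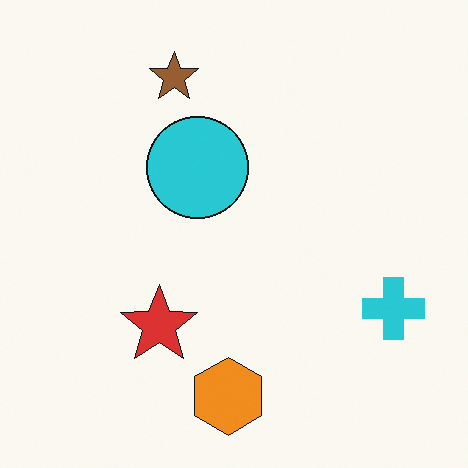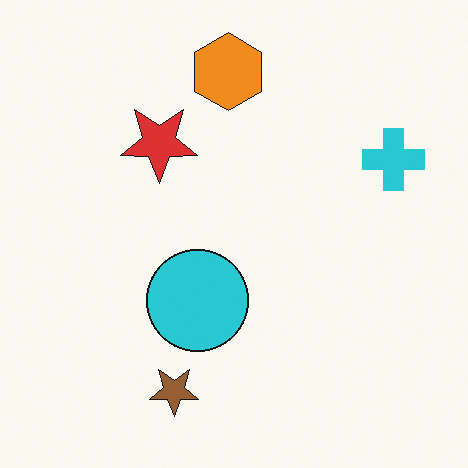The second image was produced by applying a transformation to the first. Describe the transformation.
The transformation is: flipped vertically (top ↔ bottom).

The orange hexagon is in the bottom of the first image and the top of the second — shapes on opposite sides of the horizontal midline have swapped in a mirror flip.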